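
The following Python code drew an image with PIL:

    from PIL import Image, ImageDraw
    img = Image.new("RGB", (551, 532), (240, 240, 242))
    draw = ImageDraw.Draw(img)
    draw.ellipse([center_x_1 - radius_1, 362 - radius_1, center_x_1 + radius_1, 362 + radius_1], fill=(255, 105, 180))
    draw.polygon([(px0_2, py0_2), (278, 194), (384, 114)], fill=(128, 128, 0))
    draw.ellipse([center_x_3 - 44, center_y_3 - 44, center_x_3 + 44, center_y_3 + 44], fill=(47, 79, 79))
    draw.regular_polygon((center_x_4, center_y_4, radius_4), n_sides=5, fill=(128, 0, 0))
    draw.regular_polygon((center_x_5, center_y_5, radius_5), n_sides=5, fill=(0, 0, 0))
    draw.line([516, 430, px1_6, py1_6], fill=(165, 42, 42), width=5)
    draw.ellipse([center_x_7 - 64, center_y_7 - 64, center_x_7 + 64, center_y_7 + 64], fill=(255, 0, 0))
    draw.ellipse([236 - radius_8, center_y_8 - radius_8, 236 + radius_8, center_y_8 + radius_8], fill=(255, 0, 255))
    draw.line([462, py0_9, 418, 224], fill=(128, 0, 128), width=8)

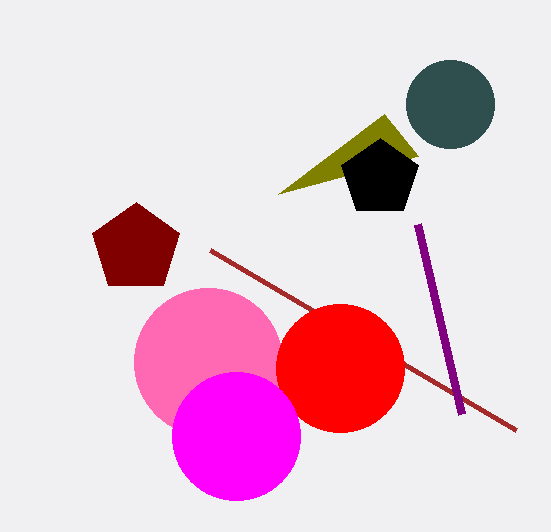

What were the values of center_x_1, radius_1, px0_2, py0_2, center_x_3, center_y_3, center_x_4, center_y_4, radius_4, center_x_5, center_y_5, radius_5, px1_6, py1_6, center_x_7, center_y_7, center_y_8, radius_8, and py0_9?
center_x_1 = 208
radius_1 = 74
px0_2 = 418
py0_2 = 156
center_x_3 = 450
center_y_3 = 104
center_x_4 = 136
center_y_4 = 248
radius_4 = 46
center_x_5 = 380
center_y_5 = 178
radius_5 = 40
px1_6 = 210
py1_6 = 250
center_x_7 = 340
center_y_7 = 368
center_y_8 = 436
radius_8 = 64
py0_9 = 414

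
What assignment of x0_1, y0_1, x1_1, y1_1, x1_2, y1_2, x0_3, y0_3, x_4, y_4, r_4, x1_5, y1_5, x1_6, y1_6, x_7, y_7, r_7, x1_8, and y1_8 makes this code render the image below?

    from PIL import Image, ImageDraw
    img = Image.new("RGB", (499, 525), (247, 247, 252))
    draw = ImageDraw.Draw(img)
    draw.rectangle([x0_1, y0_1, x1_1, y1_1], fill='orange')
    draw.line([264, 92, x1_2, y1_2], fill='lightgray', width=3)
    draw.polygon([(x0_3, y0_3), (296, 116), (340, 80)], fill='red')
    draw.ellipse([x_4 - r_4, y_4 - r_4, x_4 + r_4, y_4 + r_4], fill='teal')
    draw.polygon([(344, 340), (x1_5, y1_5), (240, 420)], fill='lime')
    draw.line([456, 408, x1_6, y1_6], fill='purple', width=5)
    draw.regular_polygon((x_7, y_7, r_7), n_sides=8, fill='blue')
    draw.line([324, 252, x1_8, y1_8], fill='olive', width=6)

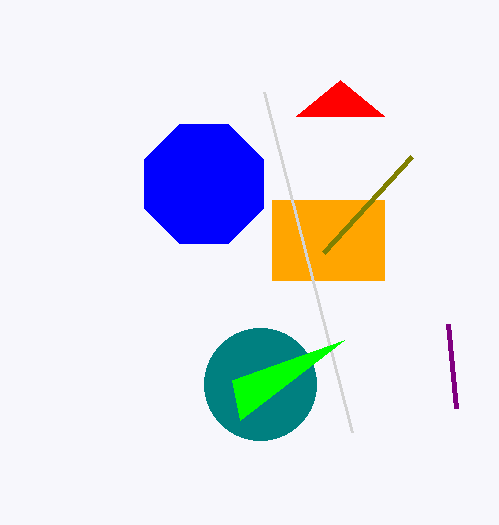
x0_1 = 272
y0_1 = 200
x1_1 = 384
y1_1 = 280
x1_2 = 352
y1_2 = 432
x0_3 = 384
y0_3 = 116
x_4 = 260
y_4 = 384
r_4 = 56
x1_5 = 232
y1_5 = 380
x1_6 = 448
y1_6 = 324
x_7 = 204
y_7 = 184
r_7 = 64
x1_8 = 412
y1_8 = 156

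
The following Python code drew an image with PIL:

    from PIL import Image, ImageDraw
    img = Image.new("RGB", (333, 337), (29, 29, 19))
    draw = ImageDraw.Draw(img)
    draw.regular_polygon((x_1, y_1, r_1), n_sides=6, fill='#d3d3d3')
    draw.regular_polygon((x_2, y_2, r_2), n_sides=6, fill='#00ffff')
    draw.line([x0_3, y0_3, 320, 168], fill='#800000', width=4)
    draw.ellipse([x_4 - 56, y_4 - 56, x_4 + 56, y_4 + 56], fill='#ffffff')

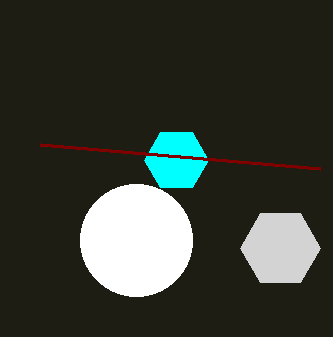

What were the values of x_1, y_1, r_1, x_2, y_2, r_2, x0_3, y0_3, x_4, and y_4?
x_1 = 280
y_1 = 248
r_1 = 40
x_2 = 176
y_2 = 160
r_2 = 32
x0_3 = 40
y0_3 = 144
x_4 = 136
y_4 = 240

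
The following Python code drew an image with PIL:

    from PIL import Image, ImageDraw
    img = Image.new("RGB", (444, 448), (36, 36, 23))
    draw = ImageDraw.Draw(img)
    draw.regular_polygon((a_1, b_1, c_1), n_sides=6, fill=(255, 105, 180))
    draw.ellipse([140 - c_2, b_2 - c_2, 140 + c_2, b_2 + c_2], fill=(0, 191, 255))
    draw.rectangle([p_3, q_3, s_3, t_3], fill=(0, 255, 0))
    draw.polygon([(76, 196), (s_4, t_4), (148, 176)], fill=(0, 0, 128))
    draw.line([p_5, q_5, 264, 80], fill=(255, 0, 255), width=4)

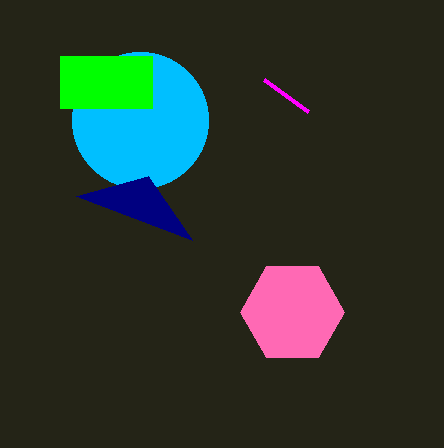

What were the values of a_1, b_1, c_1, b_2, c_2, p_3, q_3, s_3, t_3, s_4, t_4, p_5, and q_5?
a_1 = 292, b_1 = 312, c_1 = 52, b_2 = 120, c_2 = 68, p_3 = 60, q_3 = 56, s_3 = 152, t_3 = 108, s_4 = 192, t_4 = 240, p_5 = 308, q_5 = 112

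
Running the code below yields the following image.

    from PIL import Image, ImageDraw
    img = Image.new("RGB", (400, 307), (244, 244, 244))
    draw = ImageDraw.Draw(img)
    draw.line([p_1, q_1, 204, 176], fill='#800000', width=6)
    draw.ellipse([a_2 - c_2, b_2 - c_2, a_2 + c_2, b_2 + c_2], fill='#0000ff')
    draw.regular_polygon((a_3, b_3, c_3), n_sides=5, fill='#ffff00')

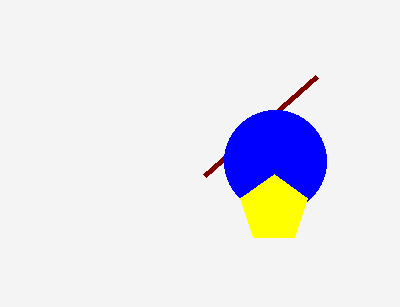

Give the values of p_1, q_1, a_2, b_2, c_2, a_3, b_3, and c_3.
p_1 = 316, q_1 = 77, a_2 = 275, b_2 = 161, c_2 = 51, a_3 = 274, b_3 = 209, c_3 = 35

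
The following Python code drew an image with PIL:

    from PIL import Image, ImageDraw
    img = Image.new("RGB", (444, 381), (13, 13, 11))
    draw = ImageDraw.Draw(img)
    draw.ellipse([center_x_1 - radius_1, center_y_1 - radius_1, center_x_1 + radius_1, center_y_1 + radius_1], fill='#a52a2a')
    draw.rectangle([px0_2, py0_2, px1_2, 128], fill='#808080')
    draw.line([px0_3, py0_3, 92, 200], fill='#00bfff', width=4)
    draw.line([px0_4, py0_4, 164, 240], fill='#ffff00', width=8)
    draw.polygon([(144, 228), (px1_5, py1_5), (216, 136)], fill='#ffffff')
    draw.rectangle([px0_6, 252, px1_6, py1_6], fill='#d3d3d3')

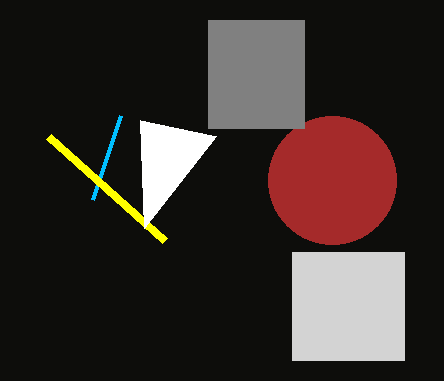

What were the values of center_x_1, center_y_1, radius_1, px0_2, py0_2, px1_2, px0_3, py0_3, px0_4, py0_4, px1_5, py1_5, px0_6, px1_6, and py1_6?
center_x_1 = 332; center_y_1 = 180; radius_1 = 64; px0_2 = 208; py0_2 = 20; px1_2 = 304; px0_3 = 120; py0_3 = 116; px0_4 = 48; py0_4 = 136; px1_5 = 140; py1_5 = 120; px0_6 = 292; px1_6 = 404; py1_6 = 360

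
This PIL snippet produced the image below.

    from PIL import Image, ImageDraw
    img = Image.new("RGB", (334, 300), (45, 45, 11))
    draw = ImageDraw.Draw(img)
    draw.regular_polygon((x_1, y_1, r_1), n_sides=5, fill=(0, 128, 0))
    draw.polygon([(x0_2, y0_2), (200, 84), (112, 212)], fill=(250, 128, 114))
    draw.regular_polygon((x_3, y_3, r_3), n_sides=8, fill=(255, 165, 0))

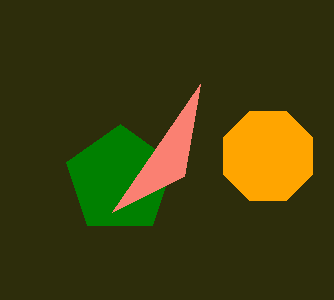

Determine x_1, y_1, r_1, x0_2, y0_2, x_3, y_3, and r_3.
x_1 = 120; y_1 = 180; r_1 = 56; x0_2 = 184; y0_2 = 176; x_3 = 268; y_3 = 156; r_3 = 48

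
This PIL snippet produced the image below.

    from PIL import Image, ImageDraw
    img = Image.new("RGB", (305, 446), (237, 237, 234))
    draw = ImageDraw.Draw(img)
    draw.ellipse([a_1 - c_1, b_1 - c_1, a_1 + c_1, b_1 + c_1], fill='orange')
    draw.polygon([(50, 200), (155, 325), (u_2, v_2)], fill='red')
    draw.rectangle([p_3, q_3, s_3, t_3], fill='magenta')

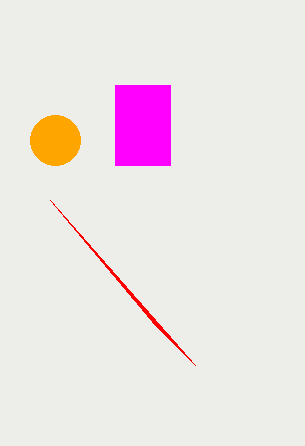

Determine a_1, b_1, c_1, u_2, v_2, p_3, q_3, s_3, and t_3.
a_1 = 55, b_1 = 140, c_1 = 25, u_2 = 195, v_2 = 365, p_3 = 115, q_3 = 85, s_3 = 170, t_3 = 165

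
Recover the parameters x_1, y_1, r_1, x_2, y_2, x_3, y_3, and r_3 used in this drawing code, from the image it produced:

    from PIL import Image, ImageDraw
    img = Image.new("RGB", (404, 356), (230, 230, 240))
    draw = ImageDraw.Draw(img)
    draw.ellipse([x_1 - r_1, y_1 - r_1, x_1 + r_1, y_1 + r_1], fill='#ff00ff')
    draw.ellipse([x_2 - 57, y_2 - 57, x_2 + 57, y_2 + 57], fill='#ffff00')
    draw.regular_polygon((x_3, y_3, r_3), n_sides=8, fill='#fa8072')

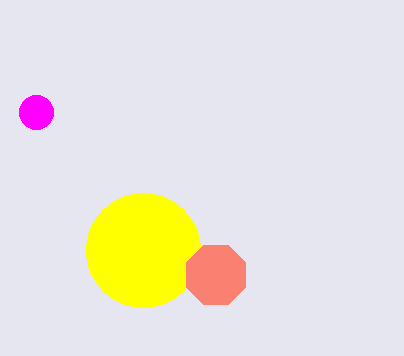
x_1 = 36, y_1 = 112, r_1 = 17, x_2 = 143, y_2 = 250, x_3 = 216, y_3 = 275, r_3 = 32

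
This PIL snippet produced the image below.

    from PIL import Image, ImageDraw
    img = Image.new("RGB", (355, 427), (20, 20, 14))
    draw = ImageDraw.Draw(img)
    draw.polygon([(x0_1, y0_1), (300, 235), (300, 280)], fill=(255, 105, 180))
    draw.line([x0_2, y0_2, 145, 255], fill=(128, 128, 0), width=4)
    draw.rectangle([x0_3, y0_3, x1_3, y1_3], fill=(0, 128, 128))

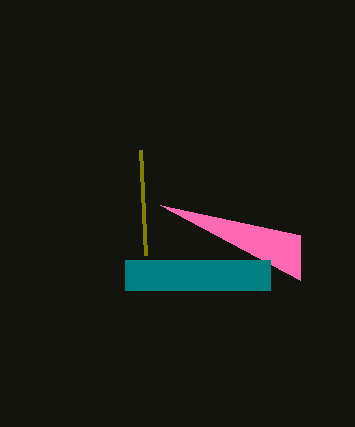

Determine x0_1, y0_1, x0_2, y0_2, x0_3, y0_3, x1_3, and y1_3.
x0_1 = 160, y0_1 = 205, x0_2 = 140, y0_2 = 150, x0_3 = 125, y0_3 = 260, x1_3 = 270, y1_3 = 290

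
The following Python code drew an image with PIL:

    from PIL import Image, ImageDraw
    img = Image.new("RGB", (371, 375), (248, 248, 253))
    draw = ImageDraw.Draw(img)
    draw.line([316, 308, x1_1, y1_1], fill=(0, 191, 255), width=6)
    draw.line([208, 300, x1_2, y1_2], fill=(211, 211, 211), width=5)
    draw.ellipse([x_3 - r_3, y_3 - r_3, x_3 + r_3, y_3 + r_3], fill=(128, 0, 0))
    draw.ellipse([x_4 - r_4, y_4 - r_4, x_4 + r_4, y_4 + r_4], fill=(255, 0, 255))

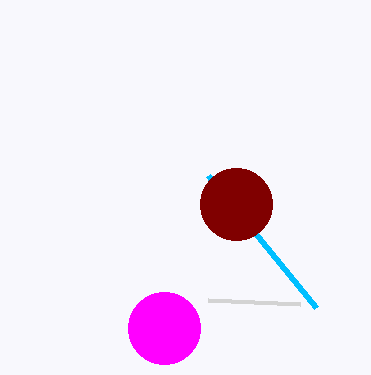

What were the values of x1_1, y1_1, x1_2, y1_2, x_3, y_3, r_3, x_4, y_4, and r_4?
x1_1 = 208; y1_1 = 176; x1_2 = 300; y1_2 = 304; x_3 = 236; y_3 = 204; r_3 = 36; x_4 = 164; y_4 = 328; r_4 = 36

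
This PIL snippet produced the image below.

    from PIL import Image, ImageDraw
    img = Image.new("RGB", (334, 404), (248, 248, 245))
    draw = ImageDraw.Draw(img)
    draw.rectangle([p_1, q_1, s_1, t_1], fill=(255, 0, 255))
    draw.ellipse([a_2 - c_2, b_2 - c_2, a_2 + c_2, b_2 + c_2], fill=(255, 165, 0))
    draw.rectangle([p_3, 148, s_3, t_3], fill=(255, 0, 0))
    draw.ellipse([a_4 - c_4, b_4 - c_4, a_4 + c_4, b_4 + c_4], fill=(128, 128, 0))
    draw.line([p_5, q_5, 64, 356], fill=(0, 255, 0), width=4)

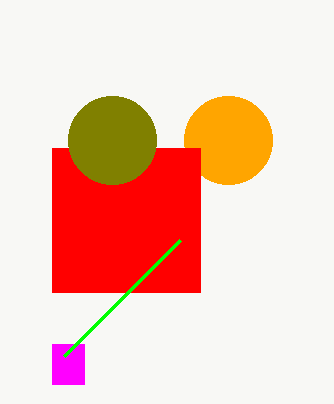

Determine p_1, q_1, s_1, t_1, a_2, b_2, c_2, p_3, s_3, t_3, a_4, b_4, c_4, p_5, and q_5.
p_1 = 52
q_1 = 344
s_1 = 84
t_1 = 384
a_2 = 228
b_2 = 140
c_2 = 44
p_3 = 52
s_3 = 200
t_3 = 292
a_4 = 112
b_4 = 140
c_4 = 44
p_5 = 180
q_5 = 240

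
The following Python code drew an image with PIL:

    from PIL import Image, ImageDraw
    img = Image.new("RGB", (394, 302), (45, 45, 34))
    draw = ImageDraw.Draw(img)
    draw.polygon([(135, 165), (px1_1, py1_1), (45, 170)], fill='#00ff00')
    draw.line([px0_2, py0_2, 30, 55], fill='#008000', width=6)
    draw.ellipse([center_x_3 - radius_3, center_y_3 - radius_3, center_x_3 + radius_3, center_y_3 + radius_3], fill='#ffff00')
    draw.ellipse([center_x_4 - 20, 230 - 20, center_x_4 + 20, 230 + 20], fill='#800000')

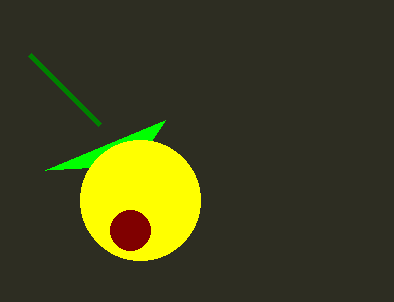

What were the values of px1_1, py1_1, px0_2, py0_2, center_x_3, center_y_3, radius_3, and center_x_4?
px1_1 = 165, py1_1 = 120, px0_2 = 100, py0_2 = 125, center_x_3 = 140, center_y_3 = 200, radius_3 = 60, center_x_4 = 130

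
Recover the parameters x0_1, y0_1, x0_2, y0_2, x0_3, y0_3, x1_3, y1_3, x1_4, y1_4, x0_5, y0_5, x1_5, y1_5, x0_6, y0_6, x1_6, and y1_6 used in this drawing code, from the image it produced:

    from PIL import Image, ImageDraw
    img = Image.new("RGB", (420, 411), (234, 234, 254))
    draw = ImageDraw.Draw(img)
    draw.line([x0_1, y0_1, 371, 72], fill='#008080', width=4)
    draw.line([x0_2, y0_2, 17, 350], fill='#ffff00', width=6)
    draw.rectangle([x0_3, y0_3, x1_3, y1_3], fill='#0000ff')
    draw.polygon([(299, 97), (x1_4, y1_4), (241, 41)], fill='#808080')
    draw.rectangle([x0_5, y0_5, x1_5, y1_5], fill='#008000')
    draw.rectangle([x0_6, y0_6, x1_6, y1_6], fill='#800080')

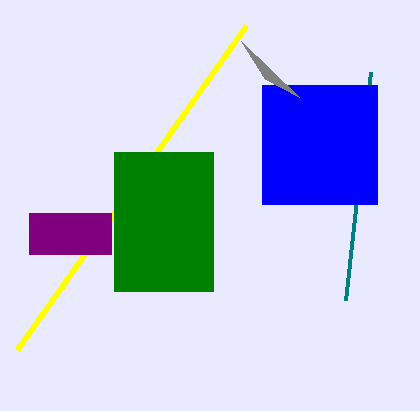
x0_1 = 346, y0_1 = 300, x0_2 = 246, y0_2 = 26, x0_3 = 262, y0_3 = 85, x1_3 = 377, y1_3 = 204, x1_4 = 265, y1_4 = 79, x0_5 = 114, y0_5 = 152, x1_5 = 213, y1_5 = 291, x0_6 = 29, y0_6 = 213, x1_6 = 111, y1_6 = 254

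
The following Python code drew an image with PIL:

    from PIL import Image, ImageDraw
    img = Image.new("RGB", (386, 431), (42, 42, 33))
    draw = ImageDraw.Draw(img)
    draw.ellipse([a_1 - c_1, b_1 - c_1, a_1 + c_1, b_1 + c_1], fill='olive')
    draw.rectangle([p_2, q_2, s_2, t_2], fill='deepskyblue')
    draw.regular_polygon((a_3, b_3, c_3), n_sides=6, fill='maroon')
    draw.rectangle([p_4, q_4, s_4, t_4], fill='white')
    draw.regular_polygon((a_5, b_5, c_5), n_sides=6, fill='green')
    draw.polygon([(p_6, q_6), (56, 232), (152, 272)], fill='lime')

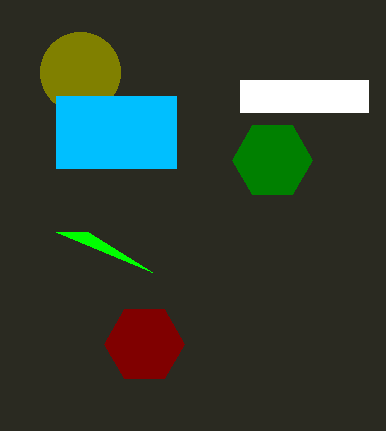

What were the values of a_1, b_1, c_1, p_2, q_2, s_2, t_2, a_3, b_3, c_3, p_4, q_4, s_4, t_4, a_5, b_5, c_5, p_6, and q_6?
a_1 = 80; b_1 = 72; c_1 = 40; p_2 = 56; q_2 = 96; s_2 = 176; t_2 = 168; a_3 = 144; b_3 = 344; c_3 = 40; p_4 = 240; q_4 = 80; s_4 = 368; t_4 = 112; a_5 = 272; b_5 = 160; c_5 = 40; p_6 = 88; q_6 = 232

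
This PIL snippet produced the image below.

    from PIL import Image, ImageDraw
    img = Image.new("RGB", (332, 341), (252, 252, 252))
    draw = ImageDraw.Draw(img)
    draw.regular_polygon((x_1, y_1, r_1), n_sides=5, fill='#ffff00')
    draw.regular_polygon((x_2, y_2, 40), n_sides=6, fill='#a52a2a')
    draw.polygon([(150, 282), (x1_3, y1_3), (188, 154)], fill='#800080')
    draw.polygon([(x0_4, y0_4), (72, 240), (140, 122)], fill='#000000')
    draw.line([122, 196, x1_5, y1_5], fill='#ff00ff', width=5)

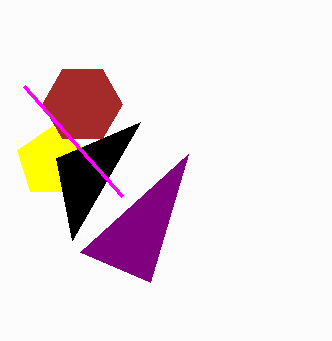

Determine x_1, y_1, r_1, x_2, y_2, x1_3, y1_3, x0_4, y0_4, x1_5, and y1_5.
x_1 = 52, y_1 = 162, r_1 = 36, x_2 = 82, y_2 = 104, x1_3 = 80, y1_3 = 252, x0_4 = 56, y0_4 = 158, x1_5 = 24, y1_5 = 86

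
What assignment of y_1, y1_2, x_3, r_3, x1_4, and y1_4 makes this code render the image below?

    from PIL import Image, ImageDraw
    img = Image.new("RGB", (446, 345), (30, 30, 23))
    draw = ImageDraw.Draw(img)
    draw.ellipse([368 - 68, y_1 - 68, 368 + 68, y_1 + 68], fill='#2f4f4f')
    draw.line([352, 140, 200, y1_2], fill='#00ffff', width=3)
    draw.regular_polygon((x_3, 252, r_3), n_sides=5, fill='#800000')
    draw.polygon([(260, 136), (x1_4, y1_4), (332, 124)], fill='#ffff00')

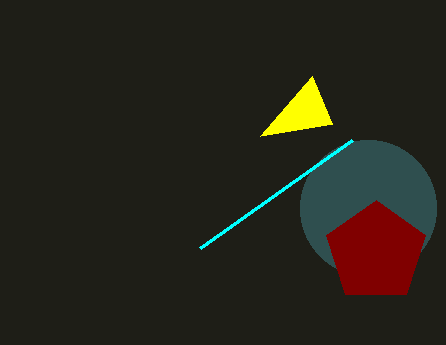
y_1 = 208; y1_2 = 248; x_3 = 376; r_3 = 52; x1_4 = 312; y1_4 = 76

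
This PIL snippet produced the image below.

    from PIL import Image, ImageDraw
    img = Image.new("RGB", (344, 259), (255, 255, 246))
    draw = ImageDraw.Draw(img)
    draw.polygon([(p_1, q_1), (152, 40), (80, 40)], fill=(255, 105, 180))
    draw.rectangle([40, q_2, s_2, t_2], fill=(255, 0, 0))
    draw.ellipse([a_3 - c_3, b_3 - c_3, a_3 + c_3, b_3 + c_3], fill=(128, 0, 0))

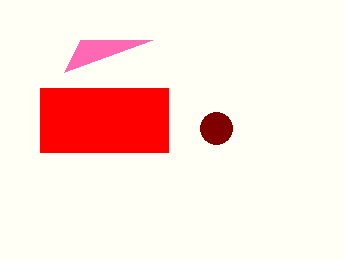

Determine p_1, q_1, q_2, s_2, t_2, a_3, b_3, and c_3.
p_1 = 64
q_1 = 72
q_2 = 88
s_2 = 168
t_2 = 152
a_3 = 216
b_3 = 128
c_3 = 16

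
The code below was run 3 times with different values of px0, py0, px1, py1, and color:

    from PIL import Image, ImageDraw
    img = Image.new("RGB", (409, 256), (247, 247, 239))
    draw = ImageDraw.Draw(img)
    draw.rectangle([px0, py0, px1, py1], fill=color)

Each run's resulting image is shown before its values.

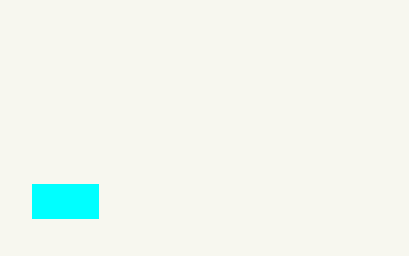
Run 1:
px0 = 32
py0 = 184
px1 = 98
py1 = 218
color = 'cyan'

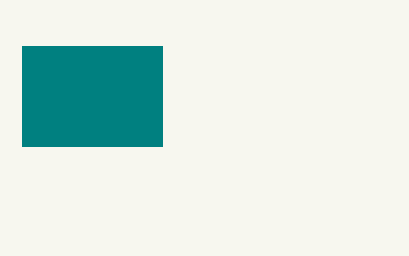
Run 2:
px0 = 22; py0 = 46; px1 = 162; py1 = 146; color = 'teal'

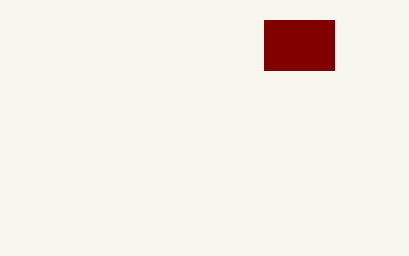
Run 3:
px0 = 264
py0 = 20
px1 = 334
py1 = 70
color = 'maroon'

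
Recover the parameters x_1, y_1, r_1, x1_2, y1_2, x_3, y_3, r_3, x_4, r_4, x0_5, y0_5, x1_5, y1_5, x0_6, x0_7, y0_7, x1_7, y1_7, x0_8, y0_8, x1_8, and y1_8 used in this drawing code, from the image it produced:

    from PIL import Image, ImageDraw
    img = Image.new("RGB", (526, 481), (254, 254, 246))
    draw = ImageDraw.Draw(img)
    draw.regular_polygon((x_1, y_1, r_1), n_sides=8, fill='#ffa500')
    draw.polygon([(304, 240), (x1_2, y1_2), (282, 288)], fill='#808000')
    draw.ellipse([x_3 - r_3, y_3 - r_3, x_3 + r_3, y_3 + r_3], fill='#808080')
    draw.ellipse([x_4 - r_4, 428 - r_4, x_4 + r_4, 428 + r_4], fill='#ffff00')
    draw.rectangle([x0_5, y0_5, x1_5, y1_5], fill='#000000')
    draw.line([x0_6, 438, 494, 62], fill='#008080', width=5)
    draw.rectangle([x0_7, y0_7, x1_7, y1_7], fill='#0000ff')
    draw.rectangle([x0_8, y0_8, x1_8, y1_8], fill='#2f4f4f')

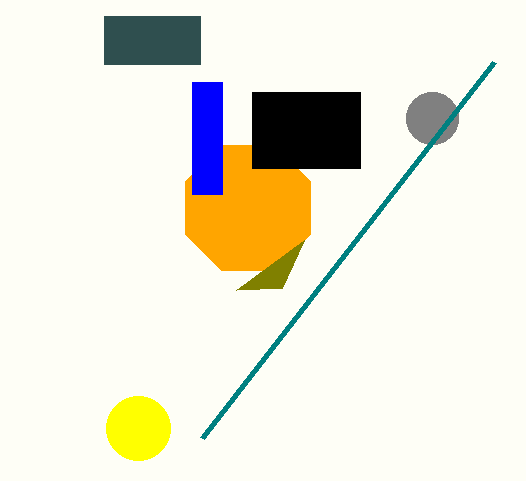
x_1 = 248; y_1 = 208; r_1 = 68; x1_2 = 236; y1_2 = 290; x_3 = 432; y_3 = 118; r_3 = 26; x_4 = 138; r_4 = 32; x0_5 = 252; y0_5 = 92; x1_5 = 360; y1_5 = 168; x0_6 = 202; x0_7 = 192; y0_7 = 82; x1_7 = 222; y1_7 = 194; x0_8 = 104; y0_8 = 16; x1_8 = 200; y1_8 = 64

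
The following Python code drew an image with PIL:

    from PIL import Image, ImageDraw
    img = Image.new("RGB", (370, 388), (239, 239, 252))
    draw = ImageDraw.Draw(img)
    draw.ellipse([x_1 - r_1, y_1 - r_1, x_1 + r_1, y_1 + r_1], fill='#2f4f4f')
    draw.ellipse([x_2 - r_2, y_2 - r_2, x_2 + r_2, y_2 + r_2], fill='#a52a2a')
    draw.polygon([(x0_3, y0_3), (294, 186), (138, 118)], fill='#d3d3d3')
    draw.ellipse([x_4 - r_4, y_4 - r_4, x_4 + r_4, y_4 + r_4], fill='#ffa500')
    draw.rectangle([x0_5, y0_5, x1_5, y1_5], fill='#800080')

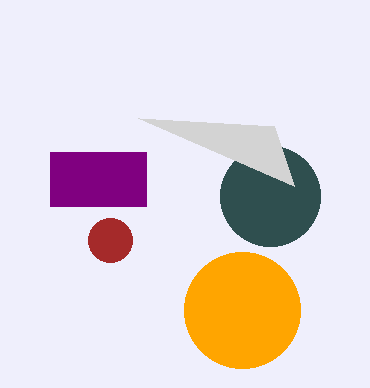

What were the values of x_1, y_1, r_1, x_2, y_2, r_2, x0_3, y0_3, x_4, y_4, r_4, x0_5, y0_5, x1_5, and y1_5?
x_1 = 270, y_1 = 196, r_1 = 50, x_2 = 110, y_2 = 240, r_2 = 22, x0_3 = 274, y0_3 = 126, x_4 = 242, y_4 = 310, r_4 = 58, x0_5 = 50, y0_5 = 152, x1_5 = 146, y1_5 = 206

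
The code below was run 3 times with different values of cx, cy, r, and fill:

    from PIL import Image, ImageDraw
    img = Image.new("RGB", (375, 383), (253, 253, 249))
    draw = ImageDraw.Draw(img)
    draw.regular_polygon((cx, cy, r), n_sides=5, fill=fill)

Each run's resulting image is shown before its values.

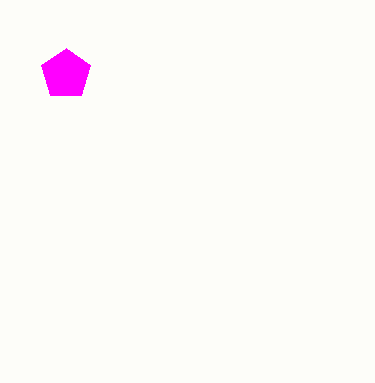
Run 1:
cx = 66; cy = 74; r = 26; fill = 'magenta'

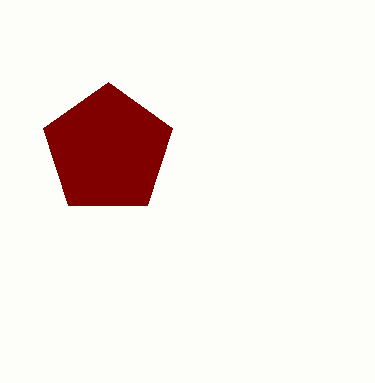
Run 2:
cx = 108; cy = 150; r = 68; fill = 'maroon'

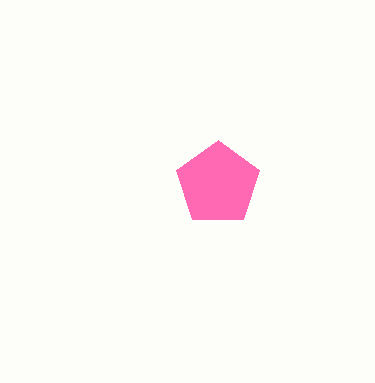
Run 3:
cx = 218, cy = 184, r = 44, fill = 'hotpink'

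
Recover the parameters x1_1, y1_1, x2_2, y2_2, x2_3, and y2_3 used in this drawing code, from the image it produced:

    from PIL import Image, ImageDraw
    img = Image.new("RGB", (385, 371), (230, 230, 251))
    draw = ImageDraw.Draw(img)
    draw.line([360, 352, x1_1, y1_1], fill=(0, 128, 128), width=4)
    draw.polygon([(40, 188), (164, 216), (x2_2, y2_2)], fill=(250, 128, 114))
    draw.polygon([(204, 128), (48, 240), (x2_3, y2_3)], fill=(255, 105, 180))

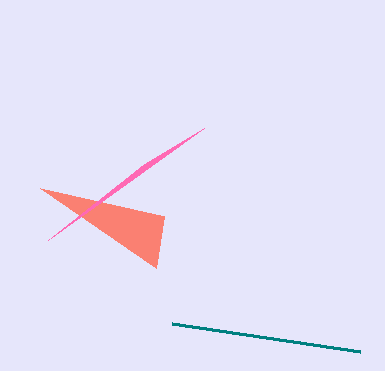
x1_1 = 172, y1_1 = 324, x2_2 = 156, y2_2 = 268, x2_3 = 144, y2_3 = 164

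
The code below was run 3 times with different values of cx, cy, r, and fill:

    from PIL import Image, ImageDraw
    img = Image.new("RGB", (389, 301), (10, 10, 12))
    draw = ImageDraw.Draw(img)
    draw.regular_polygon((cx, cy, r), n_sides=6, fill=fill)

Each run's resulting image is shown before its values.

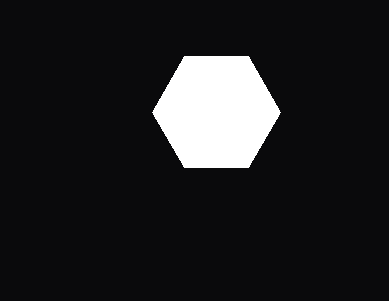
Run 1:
cx = 216
cy = 112
r = 64
fill = 'white'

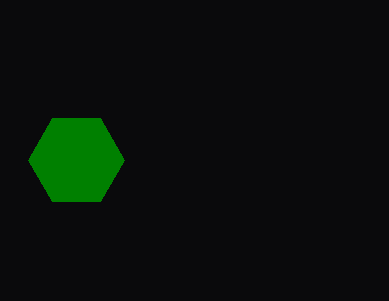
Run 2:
cx = 76, cy = 160, r = 48, fill = 'green'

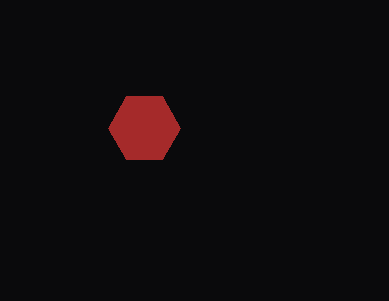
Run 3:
cx = 144; cy = 128; r = 36; fill = 'brown'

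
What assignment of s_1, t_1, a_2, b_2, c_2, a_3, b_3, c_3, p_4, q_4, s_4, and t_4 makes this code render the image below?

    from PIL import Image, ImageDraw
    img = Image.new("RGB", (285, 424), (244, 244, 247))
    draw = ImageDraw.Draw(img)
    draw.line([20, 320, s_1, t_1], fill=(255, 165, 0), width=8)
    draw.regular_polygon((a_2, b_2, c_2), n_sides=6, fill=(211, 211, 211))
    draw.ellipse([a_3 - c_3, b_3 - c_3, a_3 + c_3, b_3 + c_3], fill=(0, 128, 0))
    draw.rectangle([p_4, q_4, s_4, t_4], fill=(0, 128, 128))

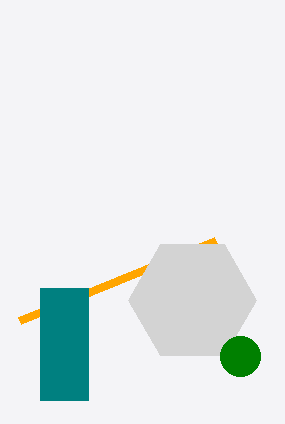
s_1 = 216
t_1 = 240
a_2 = 192
b_2 = 300
c_2 = 64
a_3 = 240
b_3 = 356
c_3 = 20
p_4 = 40
q_4 = 288
s_4 = 88
t_4 = 400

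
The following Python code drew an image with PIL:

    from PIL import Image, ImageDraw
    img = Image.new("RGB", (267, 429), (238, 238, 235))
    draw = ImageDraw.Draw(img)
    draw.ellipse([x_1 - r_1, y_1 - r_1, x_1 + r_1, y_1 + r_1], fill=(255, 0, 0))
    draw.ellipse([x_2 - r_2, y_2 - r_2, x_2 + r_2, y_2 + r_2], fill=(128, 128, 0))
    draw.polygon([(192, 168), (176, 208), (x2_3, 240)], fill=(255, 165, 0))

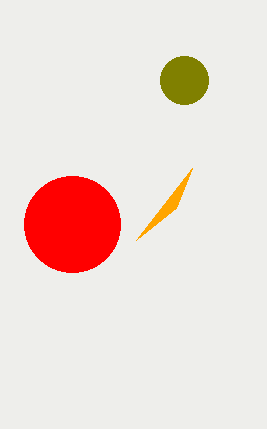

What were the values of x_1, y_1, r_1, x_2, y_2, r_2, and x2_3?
x_1 = 72, y_1 = 224, r_1 = 48, x_2 = 184, y_2 = 80, r_2 = 24, x2_3 = 136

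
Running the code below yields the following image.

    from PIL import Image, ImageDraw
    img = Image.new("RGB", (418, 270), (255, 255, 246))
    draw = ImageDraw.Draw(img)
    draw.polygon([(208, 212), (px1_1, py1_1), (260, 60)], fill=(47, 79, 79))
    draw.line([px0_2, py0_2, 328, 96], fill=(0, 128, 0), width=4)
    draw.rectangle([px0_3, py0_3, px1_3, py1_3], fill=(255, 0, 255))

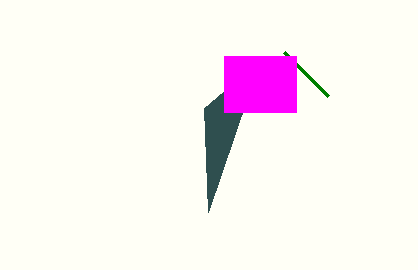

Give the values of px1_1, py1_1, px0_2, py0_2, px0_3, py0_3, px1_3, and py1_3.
px1_1 = 204, py1_1 = 108, px0_2 = 284, py0_2 = 52, px0_3 = 224, py0_3 = 56, px1_3 = 296, py1_3 = 112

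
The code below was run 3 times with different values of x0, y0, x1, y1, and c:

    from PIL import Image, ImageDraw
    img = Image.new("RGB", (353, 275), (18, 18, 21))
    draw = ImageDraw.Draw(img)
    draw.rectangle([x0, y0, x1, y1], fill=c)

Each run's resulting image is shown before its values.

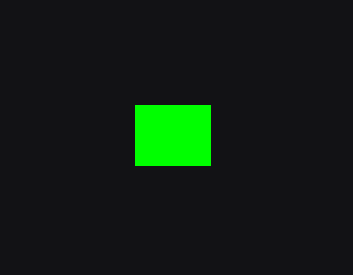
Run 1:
x0 = 135, y0 = 105, x1 = 210, y1 = 165, c = 'lime'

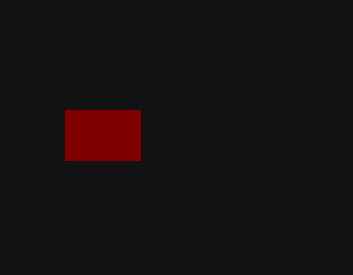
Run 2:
x0 = 65
y0 = 110
x1 = 140
y1 = 160
c = 'maroon'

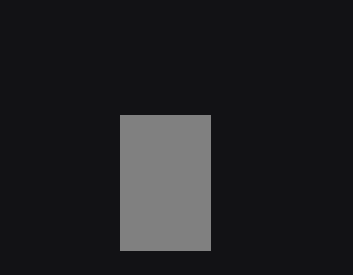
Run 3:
x0 = 120
y0 = 115
x1 = 210
y1 = 250
c = 'gray'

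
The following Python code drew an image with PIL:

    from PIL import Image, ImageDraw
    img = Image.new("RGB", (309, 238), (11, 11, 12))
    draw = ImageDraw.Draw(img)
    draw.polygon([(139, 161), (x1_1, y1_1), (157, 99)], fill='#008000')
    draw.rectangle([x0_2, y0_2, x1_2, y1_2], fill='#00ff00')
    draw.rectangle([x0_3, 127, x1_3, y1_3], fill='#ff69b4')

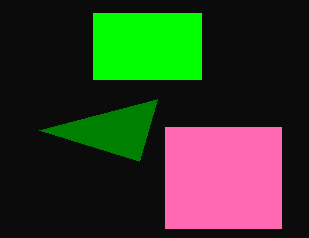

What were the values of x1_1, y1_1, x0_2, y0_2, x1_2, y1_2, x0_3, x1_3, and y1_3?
x1_1 = 39; y1_1 = 130; x0_2 = 93; y0_2 = 13; x1_2 = 201; y1_2 = 79; x0_3 = 165; x1_3 = 281; y1_3 = 228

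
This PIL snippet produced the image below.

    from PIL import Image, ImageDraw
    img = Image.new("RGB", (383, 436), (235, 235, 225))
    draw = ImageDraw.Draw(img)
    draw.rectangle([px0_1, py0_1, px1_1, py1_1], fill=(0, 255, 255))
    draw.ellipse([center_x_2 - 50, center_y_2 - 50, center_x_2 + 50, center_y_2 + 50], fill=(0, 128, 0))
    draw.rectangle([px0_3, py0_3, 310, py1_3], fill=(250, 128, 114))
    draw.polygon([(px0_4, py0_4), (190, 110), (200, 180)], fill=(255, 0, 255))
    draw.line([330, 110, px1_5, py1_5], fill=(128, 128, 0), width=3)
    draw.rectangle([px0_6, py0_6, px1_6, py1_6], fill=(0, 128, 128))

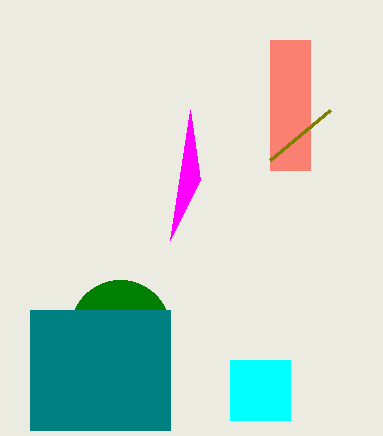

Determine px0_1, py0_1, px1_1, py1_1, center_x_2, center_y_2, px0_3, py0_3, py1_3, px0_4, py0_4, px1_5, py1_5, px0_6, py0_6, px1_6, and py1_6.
px0_1 = 230
py0_1 = 360
px1_1 = 290
py1_1 = 420
center_x_2 = 120
center_y_2 = 330
px0_3 = 270
py0_3 = 40
py1_3 = 170
px0_4 = 170
py0_4 = 240
px1_5 = 270
py1_5 = 160
px0_6 = 30
py0_6 = 310
px1_6 = 170
py1_6 = 430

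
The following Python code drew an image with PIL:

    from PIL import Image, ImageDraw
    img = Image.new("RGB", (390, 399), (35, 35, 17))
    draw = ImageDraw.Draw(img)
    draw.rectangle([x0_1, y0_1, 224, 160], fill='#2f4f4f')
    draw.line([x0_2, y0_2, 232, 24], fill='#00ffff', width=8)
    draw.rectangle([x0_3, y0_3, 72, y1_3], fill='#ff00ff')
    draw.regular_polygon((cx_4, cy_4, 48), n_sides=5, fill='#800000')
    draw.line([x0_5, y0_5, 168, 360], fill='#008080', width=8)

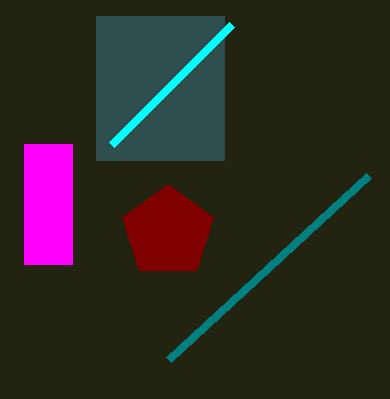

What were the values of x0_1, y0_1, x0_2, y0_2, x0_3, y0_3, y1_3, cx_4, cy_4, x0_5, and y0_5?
x0_1 = 96
y0_1 = 16
x0_2 = 112
y0_2 = 144
x0_3 = 24
y0_3 = 144
y1_3 = 264
cx_4 = 168
cy_4 = 232
x0_5 = 368
y0_5 = 176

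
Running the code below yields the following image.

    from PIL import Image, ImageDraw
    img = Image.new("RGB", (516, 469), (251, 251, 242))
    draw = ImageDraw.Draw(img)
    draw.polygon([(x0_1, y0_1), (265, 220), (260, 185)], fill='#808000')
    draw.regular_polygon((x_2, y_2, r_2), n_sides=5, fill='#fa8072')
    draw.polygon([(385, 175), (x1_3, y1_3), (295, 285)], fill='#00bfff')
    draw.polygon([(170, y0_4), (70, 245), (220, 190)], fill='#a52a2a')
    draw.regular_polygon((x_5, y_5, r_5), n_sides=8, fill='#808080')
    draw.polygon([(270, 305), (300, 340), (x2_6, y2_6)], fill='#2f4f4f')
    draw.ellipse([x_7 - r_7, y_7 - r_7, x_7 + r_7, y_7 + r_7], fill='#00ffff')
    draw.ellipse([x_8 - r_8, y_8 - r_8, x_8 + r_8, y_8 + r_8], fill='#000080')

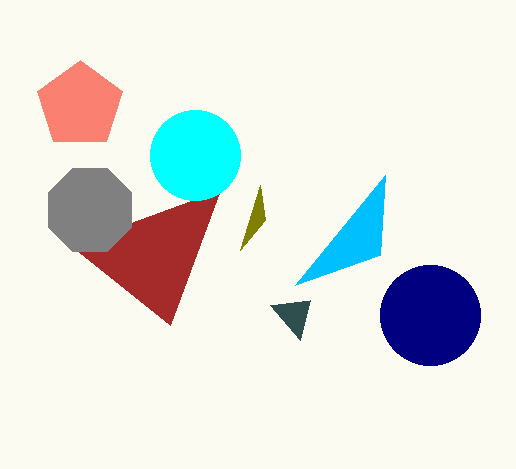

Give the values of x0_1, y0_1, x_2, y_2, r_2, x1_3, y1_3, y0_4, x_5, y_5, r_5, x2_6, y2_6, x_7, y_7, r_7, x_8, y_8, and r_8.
x0_1 = 240, y0_1 = 250, x_2 = 80, y_2 = 105, r_2 = 45, x1_3 = 380, y1_3 = 255, y0_4 = 325, x_5 = 90, y_5 = 210, r_5 = 45, x2_6 = 310, y2_6 = 300, x_7 = 195, y_7 = 155, r_7 = 45, x_8 = 430, y_8 = 315, r_8 = 50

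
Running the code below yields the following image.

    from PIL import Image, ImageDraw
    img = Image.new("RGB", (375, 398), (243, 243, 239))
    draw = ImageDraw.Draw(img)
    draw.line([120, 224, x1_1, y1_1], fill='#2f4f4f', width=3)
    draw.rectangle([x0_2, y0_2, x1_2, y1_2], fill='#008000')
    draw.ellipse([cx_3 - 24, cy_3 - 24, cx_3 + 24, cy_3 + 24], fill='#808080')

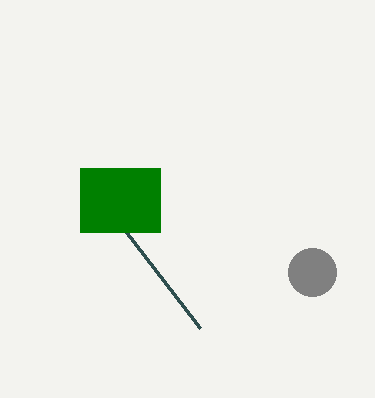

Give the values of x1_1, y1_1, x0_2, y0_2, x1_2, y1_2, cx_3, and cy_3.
x1_1 = 200; y1_1 = 328; x0_2 = 80; y0_2 = 168; x1_2 = 160; y1_2 = 232; cx_3 = 312; cy_3 = 272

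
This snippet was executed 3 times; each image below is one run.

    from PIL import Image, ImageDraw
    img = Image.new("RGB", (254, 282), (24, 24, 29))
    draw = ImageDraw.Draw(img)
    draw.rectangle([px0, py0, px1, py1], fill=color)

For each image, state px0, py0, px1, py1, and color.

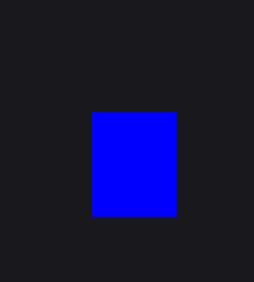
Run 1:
px0 = 92; py0 = 112; px1 = 176; py1 = 216; color = 'blue'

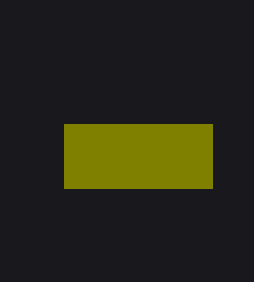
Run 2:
px0 = 64; py0 = 124; px1 = 212; py1 = 188; color = 'olive'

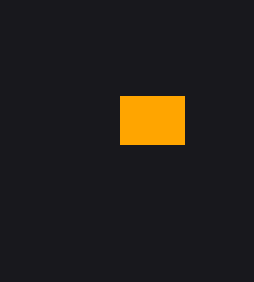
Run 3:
px0 = 120
py0 = 96
px1 = 184
py1 = 144
color = 'orange'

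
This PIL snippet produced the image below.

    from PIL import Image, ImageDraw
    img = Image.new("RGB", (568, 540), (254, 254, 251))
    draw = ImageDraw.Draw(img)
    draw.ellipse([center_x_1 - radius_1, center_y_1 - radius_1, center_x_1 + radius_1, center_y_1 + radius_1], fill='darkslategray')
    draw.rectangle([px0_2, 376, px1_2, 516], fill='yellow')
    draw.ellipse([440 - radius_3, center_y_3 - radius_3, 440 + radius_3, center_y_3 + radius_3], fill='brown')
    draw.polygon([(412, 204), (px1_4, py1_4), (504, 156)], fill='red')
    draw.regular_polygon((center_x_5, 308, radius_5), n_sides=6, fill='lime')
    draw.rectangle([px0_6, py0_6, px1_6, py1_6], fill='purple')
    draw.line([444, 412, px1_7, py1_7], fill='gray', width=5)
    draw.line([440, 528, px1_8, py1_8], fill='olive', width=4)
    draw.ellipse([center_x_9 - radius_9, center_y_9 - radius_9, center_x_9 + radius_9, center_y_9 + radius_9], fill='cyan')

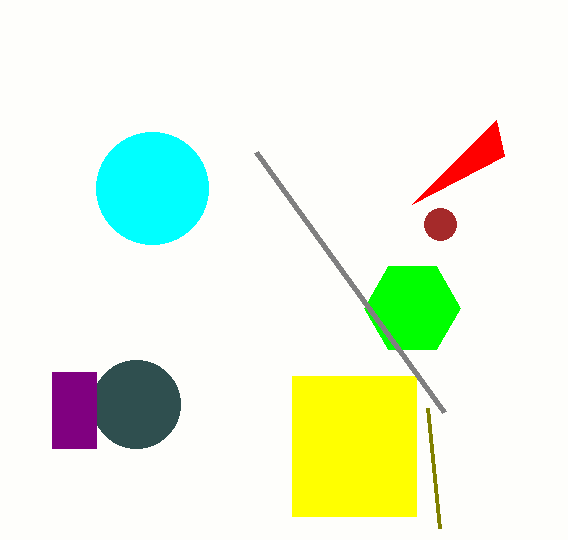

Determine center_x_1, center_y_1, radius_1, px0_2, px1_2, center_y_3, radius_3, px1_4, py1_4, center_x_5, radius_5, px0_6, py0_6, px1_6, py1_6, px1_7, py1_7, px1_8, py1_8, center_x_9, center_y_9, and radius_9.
center_x_1 = 136, center_y_1 = 404, radius_1 = 44, px0_2 = 292, px1_2 = 416, center_y_3 = 224, radius_3 = 16, px1_4 = 496, py1_4 = 120, center_x_5 = 412, radius_5 = 48, px0_6 = 52, py0_6 = 372, px1_6 = 96, py1_6 = 448, px1_7 = 256, py1_7 = 152, px1_8 = 428, py1_8 = 408, center_x_9 = 152, center_y_9 = 188, radius_9 = 56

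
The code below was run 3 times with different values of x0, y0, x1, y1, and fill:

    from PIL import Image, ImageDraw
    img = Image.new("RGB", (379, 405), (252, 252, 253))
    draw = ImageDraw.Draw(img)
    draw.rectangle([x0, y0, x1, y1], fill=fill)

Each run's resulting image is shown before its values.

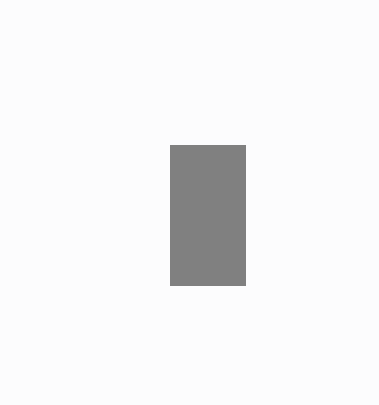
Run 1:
x0 = 170
y0 = 145
x1 = 245
y1 = 285
fill = 'gray'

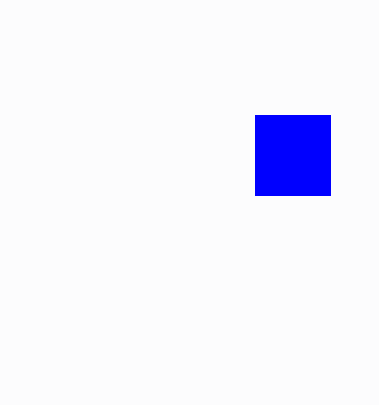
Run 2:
x0 = 255
y0 = 115
x1 = 330
y1 = 195
fill = 'blue'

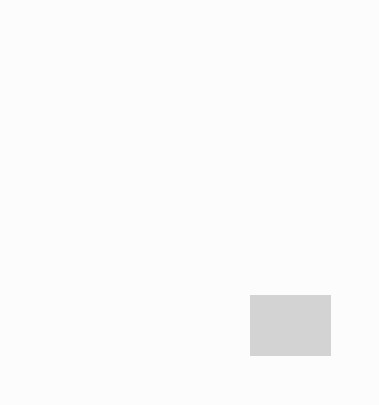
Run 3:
x0 = 250; y0 = 295; x1 = 330; y1 = 355; fill = 'lightgray'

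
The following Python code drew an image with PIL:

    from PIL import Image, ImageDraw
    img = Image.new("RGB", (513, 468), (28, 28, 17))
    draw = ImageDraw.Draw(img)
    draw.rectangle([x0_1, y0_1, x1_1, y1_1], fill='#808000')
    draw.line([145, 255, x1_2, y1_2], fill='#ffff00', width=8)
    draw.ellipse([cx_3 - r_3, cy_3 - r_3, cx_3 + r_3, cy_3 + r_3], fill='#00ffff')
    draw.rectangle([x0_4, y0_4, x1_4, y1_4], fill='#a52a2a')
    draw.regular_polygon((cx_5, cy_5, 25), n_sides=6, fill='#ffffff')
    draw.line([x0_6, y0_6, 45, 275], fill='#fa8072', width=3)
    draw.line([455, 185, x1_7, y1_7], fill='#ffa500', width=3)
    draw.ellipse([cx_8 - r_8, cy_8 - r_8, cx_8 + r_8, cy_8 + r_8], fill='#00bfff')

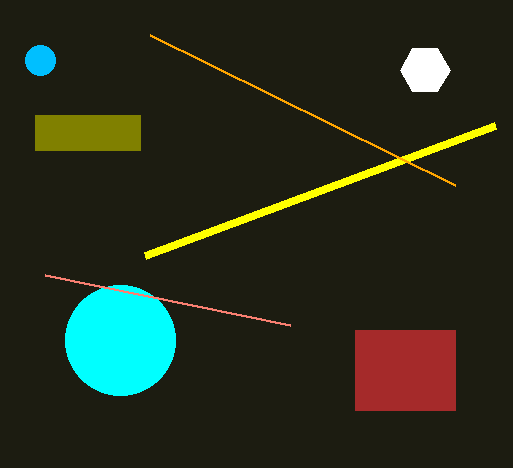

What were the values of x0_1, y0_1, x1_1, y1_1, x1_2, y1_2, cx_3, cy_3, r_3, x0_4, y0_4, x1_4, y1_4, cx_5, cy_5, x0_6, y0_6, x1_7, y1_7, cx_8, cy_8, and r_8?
x0_1 = 35; y0_1 = 115; x1_1 = 140; y1_1 = 150; x1_2 = 495; y1_2 = 125; cx_3 = 120; cy_3 = 340; r_3 = 55; x0_4 = 355; y0_4 = 330; x1_4 = 455; y1_4 = 410; cx_5 = 425; cy_5 = 70; x0_6 = 290; y0_6 = 325; x1_7 = 150; y1_7 = 35; cx_8 = 40; cy_8 = 60; r_8 = 15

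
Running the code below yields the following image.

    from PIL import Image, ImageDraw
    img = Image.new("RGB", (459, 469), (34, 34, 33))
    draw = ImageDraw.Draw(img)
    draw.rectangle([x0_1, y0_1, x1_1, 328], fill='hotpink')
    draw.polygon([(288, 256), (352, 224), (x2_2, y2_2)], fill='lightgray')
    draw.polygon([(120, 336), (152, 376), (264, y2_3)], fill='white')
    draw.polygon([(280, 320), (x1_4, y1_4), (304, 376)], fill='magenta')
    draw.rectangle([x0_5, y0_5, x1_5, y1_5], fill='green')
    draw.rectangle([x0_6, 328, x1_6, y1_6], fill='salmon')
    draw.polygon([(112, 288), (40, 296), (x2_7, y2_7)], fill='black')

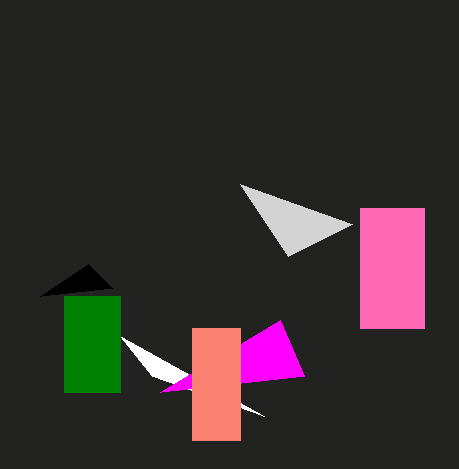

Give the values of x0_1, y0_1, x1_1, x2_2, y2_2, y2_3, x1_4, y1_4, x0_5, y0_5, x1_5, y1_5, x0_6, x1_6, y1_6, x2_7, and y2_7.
x0_1 = 360, y0_1 = 208, x1_1 = 424, x2_2 = 240, y2_2 = 184, y2_3 = 416, x1_4 = 160, y1_4 = 392, x0_5 = 64, y0_5 = 296, x1_5 = 120, y1_5 = 392, x0_6 = 192, x1_6 = 240, y1_6 = 440, x2_7 = 88, y2_7 = 264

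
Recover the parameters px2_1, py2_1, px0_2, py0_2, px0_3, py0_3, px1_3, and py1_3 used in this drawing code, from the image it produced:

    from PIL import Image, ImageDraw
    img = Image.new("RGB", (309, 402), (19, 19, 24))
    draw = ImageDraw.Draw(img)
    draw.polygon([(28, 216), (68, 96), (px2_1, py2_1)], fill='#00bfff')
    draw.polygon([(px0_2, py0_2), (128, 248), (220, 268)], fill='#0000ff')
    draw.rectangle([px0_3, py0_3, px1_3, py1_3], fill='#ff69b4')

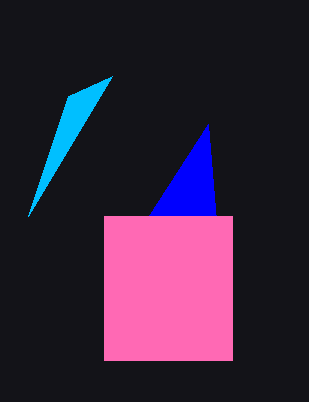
px2_1 = 112, py2_1 = 76, px0_2 = 208, py0_2 = 124, px0_3 = 104, py0_3 = 216, px1_3 = 232, py1_3 = 360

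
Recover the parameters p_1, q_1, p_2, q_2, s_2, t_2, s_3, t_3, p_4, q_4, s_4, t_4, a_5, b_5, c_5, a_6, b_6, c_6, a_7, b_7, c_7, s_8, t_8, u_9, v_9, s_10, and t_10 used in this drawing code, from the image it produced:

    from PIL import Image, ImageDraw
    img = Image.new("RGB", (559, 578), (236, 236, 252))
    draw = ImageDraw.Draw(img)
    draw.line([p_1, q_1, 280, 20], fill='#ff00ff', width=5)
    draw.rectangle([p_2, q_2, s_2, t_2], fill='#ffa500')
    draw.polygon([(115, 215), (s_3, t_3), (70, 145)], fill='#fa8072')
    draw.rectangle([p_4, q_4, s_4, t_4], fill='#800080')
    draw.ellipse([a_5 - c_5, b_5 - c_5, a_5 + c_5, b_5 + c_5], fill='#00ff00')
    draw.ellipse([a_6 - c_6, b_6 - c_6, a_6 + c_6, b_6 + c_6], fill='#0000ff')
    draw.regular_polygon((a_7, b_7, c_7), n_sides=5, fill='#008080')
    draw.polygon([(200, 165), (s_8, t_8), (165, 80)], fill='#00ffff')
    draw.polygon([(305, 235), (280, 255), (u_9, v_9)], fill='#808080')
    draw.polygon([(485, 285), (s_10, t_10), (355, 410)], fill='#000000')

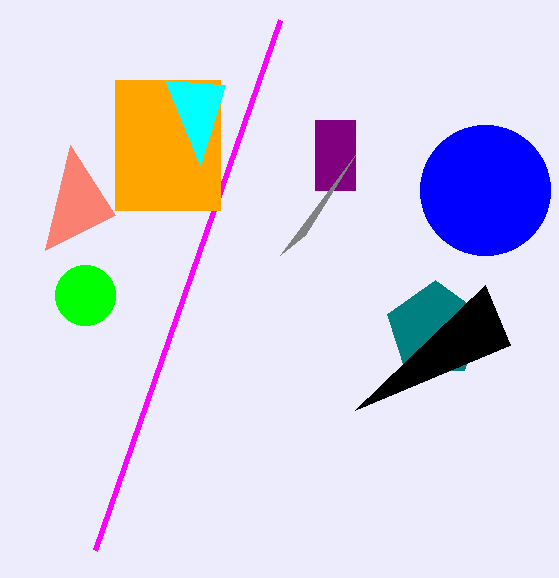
p_1 = 95; q_1 = 550; p_2 = 115; q_2 = 80; s_2 = 220; t_2 = 210; s_3 = 45; t_3 = 250; p_4 = 315; q_4 = 120; s_4 = 355; t_4 = 190; a_5 = 85; b_5 = 295; c_5 = 30; a_6 = 485; b_6 = 190; c_6 = 65; a_7 = 435; b_7 = 330; c_7 = 50; s_8 = 225; t_8 = 85; u_9 = 355; v_9 = 155; s_10 = 510; t_10 = 345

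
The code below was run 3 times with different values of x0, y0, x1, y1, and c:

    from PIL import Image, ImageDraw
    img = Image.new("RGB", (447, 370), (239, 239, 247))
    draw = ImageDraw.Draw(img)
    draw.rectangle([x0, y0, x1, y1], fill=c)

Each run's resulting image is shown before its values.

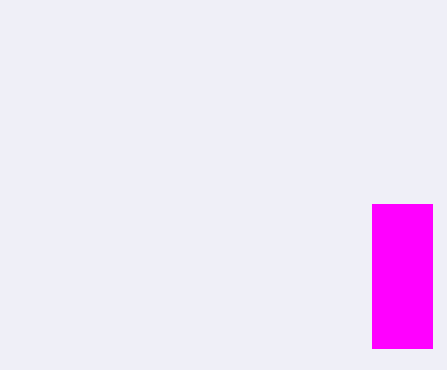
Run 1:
x0 = 372
y0 = 204
x1 = 432
y1 = 348
c = 'magenta'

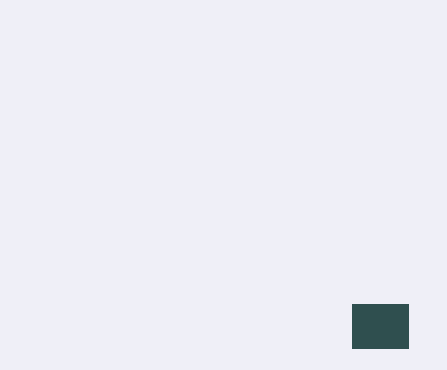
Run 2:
x0 = 352
y0 = 304
x1 = 408
y1 = 348
c = 'darkslategray'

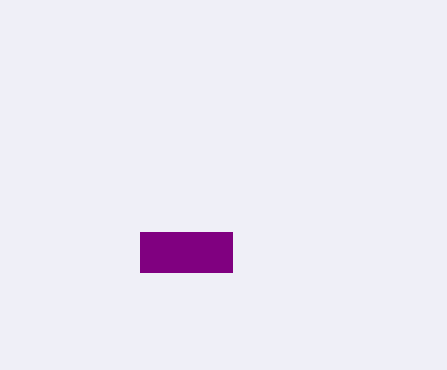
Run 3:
x0 = 140, y0 = 232, x1 = 232, y1 = 272, c = 'purple'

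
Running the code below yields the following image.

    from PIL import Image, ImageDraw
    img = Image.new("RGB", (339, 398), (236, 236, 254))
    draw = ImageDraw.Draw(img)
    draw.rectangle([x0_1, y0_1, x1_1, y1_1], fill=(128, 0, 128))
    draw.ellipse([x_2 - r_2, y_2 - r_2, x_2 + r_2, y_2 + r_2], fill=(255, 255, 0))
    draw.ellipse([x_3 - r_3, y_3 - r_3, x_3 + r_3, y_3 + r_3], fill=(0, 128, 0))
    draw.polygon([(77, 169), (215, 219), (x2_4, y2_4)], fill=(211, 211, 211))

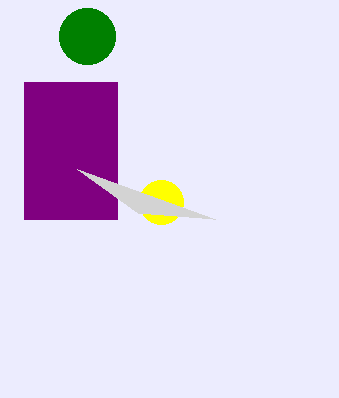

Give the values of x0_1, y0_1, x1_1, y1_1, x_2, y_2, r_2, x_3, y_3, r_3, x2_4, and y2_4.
x0_1 = 24, y0_1 = 82, x1_1 = 117, y1_1 = 219, x_2 = 161, y_2 = 202, r_2 = 22, x_3 = 87, y_3 = 36, r_3 = 28, x2_4 = 138, y2_4 = 213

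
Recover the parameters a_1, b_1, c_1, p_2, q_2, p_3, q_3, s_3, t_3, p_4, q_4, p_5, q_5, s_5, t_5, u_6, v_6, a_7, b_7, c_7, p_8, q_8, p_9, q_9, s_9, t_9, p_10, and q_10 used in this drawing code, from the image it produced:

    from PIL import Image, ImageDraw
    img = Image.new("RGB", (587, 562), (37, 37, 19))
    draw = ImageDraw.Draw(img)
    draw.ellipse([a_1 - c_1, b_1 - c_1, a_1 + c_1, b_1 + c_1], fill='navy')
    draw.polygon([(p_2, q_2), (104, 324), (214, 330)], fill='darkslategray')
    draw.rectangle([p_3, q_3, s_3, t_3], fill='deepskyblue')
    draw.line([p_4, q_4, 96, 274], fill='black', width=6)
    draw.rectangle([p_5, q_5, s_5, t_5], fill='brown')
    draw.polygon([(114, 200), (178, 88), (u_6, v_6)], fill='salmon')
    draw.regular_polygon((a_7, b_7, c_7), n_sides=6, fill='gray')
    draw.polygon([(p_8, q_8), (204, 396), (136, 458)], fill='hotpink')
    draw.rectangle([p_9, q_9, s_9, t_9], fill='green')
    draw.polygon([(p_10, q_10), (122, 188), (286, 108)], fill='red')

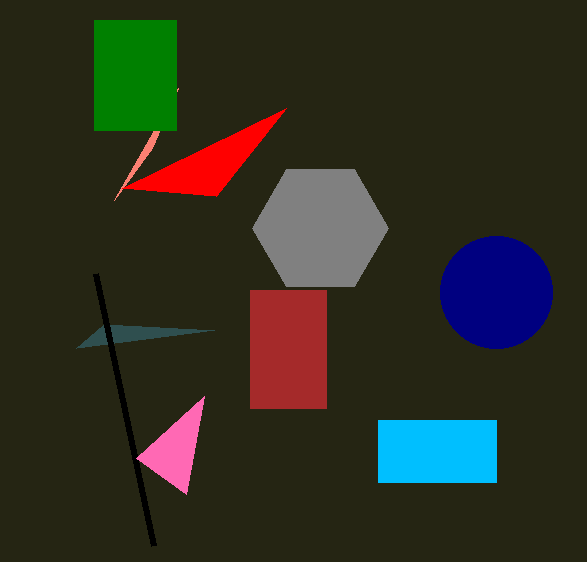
a_1 = 496, b_1 = 292, c_1 = 56, p_2 = 76, q_2 = 348, p_3 = 378, q_3 = 420, s_3 = 496, t_3 = 482, p_4 = 154, q_4 = 546, p_5 = 250, q_5 = 290, s_5 = 326, t_5 = 408, u_6 = 152, v_6 = 148, a_7 = 320, b_7 = 228, c_7 = 68, p_8 = 186, q_8 = 494, p_9 = 94, q_9 = 20, s_9 = 176, t_9 = 130, p_10 = 216, q_10 = 196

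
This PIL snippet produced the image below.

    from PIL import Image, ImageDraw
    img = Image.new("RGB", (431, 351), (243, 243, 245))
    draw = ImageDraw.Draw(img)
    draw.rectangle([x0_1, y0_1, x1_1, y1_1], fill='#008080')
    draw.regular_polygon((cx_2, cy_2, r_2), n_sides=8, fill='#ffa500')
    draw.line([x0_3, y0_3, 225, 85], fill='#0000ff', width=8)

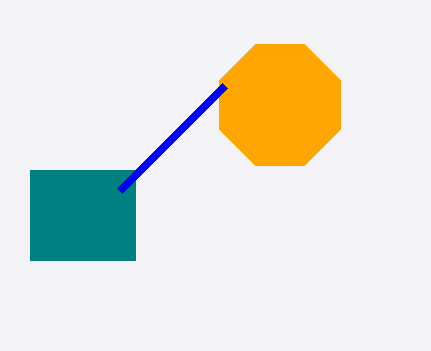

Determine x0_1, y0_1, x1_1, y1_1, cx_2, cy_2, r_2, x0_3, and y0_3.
x0_1 = 30, y0_1 = 170, x1_1 = 135, y1_1 = 260, cx_2 = 280, cy_2 = 105, r_2 = 65, x0_3 = 120, y0_3 = 190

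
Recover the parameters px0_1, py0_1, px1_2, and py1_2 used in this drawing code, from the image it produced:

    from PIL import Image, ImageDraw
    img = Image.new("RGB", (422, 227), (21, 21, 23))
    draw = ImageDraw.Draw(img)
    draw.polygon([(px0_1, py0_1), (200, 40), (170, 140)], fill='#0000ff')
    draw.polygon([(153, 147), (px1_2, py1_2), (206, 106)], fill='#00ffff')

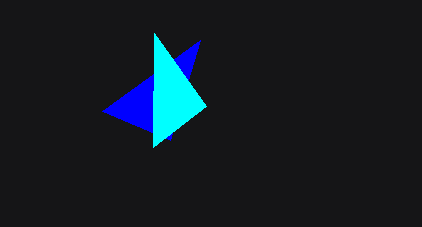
px0_1 = 102, py0_1 = 111, px1_2 = 154, py1_2 = 33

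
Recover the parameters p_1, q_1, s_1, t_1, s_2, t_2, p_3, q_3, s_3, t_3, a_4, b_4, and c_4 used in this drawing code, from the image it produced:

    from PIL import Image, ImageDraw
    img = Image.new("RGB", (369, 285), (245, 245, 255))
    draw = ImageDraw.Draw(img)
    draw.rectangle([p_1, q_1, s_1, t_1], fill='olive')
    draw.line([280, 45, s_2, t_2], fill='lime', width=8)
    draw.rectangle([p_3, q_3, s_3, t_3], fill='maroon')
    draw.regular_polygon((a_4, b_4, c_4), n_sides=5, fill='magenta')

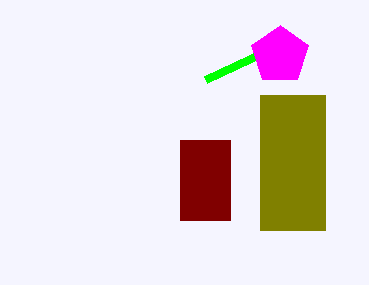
p_1 = 260; q_1 = 95; s_1 = 325; t_1 = 230; s_2 = 205; t_2 = 80; p_3 = 180; q_3 = 140; s_3 = 230; t_3 = 220; a_4 = 280; b_4 = 55; c_4 = 30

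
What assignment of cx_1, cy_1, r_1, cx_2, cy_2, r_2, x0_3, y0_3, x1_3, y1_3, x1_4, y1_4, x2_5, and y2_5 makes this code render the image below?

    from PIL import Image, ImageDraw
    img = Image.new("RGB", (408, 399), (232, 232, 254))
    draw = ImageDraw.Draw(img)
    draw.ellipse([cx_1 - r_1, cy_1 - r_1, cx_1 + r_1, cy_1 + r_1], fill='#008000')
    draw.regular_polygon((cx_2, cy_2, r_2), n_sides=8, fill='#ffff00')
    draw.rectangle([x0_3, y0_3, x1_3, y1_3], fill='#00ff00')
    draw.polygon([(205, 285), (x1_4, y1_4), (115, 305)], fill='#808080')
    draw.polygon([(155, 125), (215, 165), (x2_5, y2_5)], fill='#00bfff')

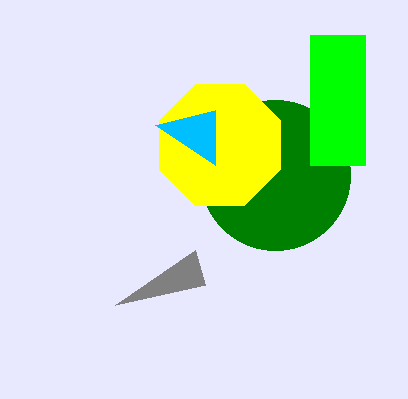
cx_1 = 275; cy_1 = 175; r_1 = 75; cx_2 = 220; cy_2 = 145; r_2 = 65; x0_3 = 310; y0_3 = 35; x1_3 = 365; y1_3 = 165; x1_4 = 195; y1_4 = 250; x2_5 = 215; y2_5 = 110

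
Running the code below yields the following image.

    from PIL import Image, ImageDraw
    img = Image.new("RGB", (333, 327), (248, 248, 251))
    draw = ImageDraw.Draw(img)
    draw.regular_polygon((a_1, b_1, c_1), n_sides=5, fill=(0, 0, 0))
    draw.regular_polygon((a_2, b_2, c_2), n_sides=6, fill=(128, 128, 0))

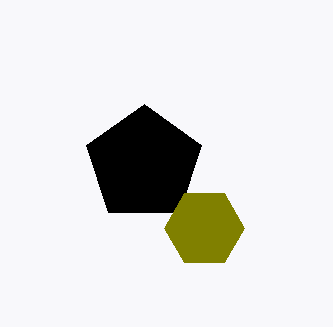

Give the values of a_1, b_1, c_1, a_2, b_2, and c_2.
a_1 = 144
b_1 = 164
c_1 = 60
a_2 = 204
b_2 = 228
c_2 = 40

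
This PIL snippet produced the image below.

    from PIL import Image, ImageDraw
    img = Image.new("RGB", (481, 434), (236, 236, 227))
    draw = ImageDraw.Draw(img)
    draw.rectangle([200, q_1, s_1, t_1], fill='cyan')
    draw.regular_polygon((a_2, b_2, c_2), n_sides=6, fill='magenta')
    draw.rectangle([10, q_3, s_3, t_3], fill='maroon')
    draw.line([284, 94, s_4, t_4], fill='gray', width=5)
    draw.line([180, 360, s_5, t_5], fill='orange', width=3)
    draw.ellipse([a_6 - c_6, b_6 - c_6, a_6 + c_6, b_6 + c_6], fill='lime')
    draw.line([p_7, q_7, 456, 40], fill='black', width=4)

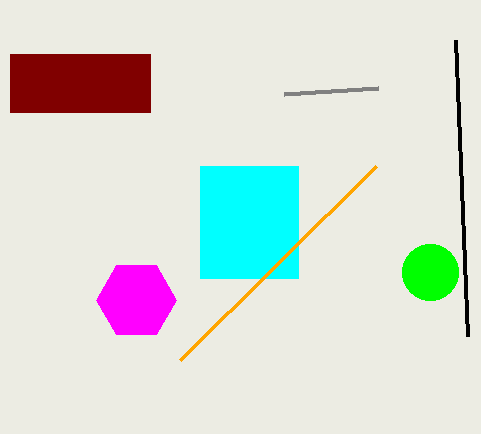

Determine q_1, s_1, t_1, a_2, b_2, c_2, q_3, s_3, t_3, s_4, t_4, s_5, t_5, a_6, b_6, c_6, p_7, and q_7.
q_1 = 166
s_1 = 298
t_1 = 278
a_2 = 136
b_2 = 300
c_2 = 40
q_3 = 54
s_3 = 150
t_3 = 112
s_4 = 378
t_4 = 88
s_5 = 376
t_5 = 166
a_6 = 430
b_6 = 272
c_6 = 28
p_7 = 468
q_7 = 336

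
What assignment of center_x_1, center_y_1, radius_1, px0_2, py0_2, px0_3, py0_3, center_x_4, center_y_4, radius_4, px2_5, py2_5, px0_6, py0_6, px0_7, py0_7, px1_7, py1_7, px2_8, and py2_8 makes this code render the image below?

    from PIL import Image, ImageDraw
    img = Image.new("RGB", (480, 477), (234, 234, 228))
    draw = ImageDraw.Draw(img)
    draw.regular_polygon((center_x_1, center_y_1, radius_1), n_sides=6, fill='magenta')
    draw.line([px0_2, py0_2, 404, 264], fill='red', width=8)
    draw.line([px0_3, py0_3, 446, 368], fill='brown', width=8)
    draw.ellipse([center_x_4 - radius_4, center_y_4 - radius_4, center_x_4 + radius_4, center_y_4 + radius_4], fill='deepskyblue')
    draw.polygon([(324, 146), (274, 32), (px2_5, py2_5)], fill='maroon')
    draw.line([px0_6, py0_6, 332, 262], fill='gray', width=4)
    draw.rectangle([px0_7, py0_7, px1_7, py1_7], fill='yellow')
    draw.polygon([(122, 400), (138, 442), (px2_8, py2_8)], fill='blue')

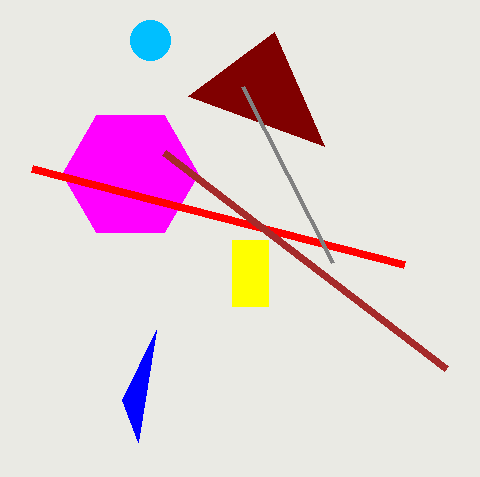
center_x_1 = 130; center_y_1 = 174; radius_1 = 68; px0_2 = 32; py0_2 = 168; px0_3 = 164; py0_3 = 152; center_x_4 = 150; center_y_4 = 40; radius_4 = 20; px2_5 = 188; py2_5 = 96; px0_6 = 242; py0_6 = 86; px0_7 = 232; py0_7 = 240; px1_7 = 268; py1_7 = 306; px2_8 = 156; py2_8 = 330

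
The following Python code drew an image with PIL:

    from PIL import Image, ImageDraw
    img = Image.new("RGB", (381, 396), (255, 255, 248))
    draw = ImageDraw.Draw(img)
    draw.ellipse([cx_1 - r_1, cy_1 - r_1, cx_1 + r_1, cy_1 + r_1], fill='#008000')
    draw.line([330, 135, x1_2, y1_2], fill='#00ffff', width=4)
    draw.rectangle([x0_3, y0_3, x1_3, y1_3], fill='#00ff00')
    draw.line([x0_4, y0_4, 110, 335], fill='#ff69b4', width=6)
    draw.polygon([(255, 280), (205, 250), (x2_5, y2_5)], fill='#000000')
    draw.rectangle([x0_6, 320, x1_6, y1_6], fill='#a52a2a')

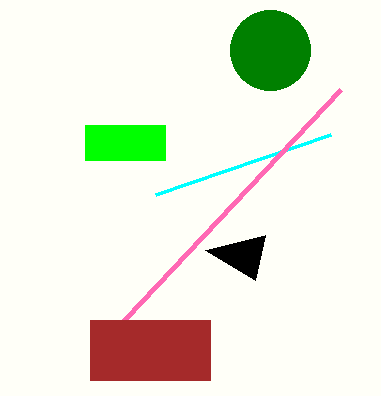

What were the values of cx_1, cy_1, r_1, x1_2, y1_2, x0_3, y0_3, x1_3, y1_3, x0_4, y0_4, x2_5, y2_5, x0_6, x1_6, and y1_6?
cx_1 = 270
cy_1 = 50
r_1 = 40
x1_2 = 155
y1_2 = 195
x0_3 = 85
y0_3 = 125
x1_3 = 165
y1_3 = 160
x0_4 = 340
y0_4 = 90
x2_5 = 265
y2_5 = 235
x0_6 = 90
x1_6 = 210
y1_6 = 380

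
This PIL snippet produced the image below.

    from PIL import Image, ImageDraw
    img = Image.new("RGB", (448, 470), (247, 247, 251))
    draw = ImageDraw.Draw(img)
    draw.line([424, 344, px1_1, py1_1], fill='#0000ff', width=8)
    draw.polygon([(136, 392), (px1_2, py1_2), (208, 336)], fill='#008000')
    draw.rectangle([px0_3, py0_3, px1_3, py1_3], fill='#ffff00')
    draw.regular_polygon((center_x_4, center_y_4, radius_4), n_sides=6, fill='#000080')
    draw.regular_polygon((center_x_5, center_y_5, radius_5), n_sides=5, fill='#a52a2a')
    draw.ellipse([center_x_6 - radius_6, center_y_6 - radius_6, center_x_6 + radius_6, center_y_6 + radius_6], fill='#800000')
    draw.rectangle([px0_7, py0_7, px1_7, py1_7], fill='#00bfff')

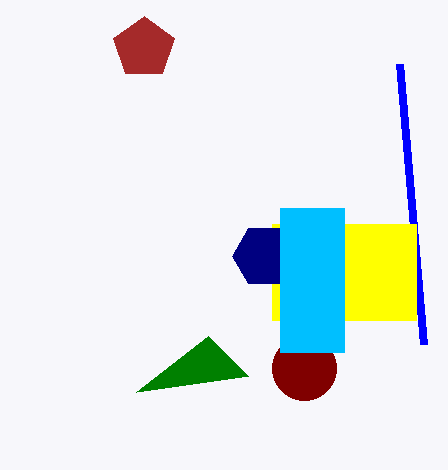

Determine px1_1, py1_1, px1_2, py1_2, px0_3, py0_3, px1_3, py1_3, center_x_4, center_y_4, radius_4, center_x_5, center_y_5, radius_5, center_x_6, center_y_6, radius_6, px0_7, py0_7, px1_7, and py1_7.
px1_1 = 400; py1_1 = 64; px1_2 = 248; py1_2 = 376; px0_3 = 272; py0_3 = 224; px1_3 = 416; py1_3 = 320; center_x_4 = 264; center_y_4 = 256; radius_4 = 32; center_x_5 = 144; center_y_5 = 48; radius_5 = 32; center_x_6 = 304; center_y_6 = 368; radius_6 = 32; px0_7 = 280; py0_7 = 208; px1_7 = 344; py1_7 = 352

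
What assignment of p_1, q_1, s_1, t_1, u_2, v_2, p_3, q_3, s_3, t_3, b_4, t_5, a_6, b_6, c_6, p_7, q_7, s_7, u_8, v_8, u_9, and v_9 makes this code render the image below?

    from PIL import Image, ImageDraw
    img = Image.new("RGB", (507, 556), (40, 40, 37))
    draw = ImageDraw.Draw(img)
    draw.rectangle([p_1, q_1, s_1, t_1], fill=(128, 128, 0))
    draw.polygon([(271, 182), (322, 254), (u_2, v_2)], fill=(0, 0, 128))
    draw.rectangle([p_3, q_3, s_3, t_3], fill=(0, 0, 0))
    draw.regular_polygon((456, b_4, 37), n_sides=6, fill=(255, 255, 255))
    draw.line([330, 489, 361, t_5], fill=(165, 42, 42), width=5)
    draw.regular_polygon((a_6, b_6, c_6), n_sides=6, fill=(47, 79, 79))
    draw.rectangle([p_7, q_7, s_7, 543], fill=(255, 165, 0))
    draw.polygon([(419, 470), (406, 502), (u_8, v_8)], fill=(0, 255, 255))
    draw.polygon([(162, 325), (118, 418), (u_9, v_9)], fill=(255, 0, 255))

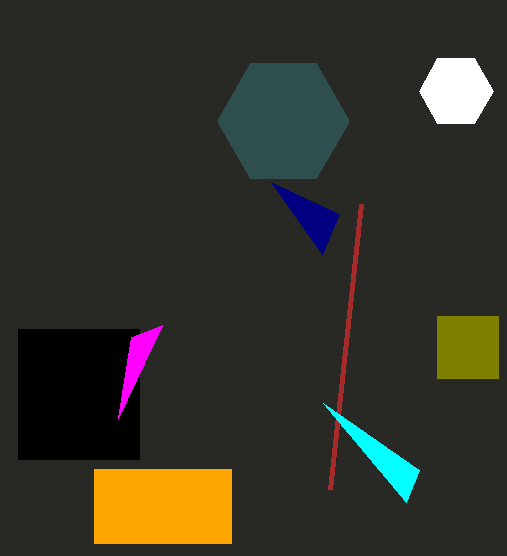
p_1 = 437; q_1 = 316; s_1 = 498; t_1 = 378; u_2 = 339; v_2 = 214; p_3 = 18; q_3 = 329; s_3 = 139; t_3 = 459; b_4 = 91; t_5 = 204; a_6 = 283; b_6 = 121; c_6 = 66; p_7 = 94; q_7 = 469; s_7 = 231; u_8 = 323; v_8 = 403; u_9 = 131; v_9 = 337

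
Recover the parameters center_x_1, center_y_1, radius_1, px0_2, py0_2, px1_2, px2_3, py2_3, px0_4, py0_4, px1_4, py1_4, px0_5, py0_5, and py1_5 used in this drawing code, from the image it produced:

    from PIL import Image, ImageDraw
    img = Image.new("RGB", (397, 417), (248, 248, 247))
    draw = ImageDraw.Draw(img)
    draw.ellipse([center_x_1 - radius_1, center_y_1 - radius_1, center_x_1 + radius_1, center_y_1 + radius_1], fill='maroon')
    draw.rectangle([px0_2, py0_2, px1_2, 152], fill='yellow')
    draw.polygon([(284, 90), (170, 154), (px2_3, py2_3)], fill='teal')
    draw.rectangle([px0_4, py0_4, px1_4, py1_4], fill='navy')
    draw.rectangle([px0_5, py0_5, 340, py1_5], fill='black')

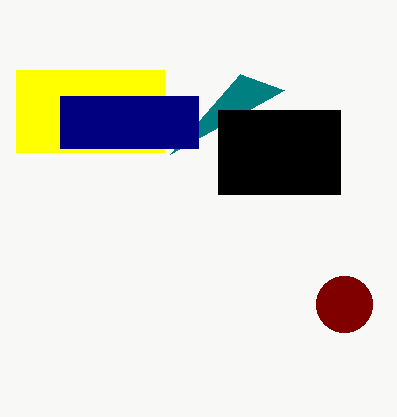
center_x_1 = 344; center_y_1 = 304; radius_1 = 28; px0_2 = 16; py0_2 = 70; px1_2 = 164; px2_3 = 240; py2_3 = 74; px0_4 = 60; py0_4 = 96; px1_4 = 198; py1_4 = 148; px0_5 = 218; py0_5 = 110; py1_5 = 194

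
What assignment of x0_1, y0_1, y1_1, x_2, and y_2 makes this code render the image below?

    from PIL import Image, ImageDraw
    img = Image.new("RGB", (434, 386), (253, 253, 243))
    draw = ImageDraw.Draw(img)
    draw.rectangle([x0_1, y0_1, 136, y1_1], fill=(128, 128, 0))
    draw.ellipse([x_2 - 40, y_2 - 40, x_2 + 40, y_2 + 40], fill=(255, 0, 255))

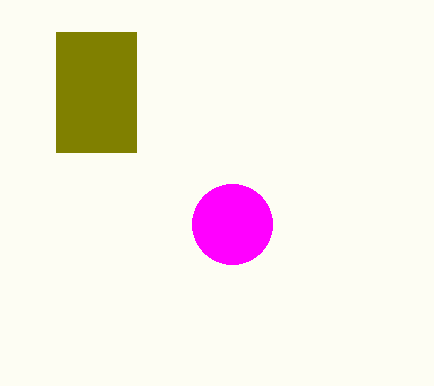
x0_1 = 56
y0_1 = 32
y1_1 = 152
x_2 = 232
y_2 = 224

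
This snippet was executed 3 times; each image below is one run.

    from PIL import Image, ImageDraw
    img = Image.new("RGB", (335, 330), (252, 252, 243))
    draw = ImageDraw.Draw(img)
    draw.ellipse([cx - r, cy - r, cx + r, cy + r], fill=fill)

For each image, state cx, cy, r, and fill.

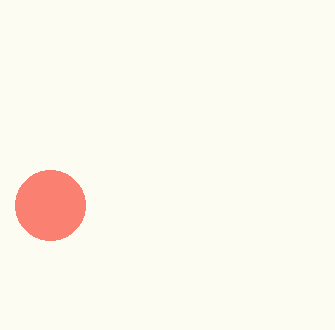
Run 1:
cx = 50, cy = 205, r = 35, fill = 'salmon'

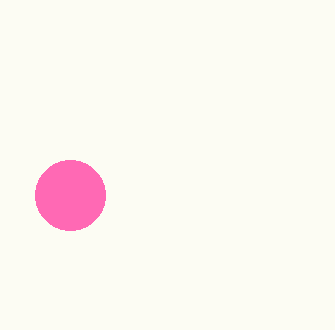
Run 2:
cx = 70, cy = 195, r = 35, fill = 'hotpink'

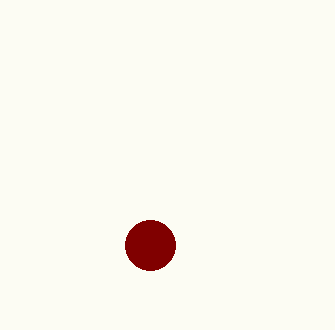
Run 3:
cx = 150; cy = 245; r = 25; fill = 'maroon'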